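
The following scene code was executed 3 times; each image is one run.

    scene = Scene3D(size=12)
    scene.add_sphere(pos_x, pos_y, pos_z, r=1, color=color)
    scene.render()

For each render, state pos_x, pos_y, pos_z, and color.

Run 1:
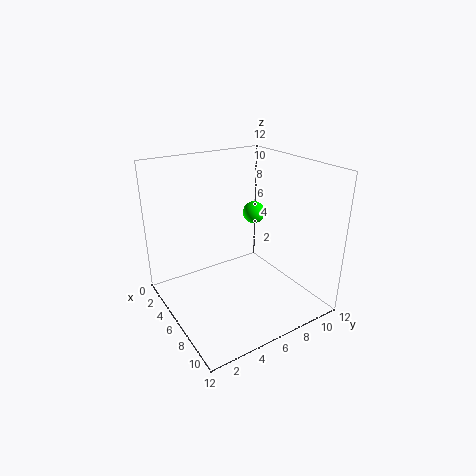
pos_x = 4
pos_y = 9
pos_z = 7
color = 'lime'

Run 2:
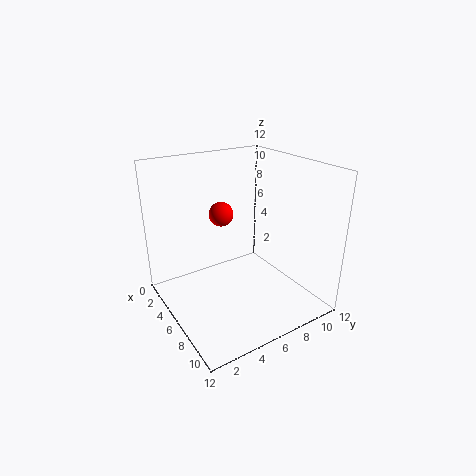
pos_x = 5
pos_y = 5
pos_z = 8
color = 'red'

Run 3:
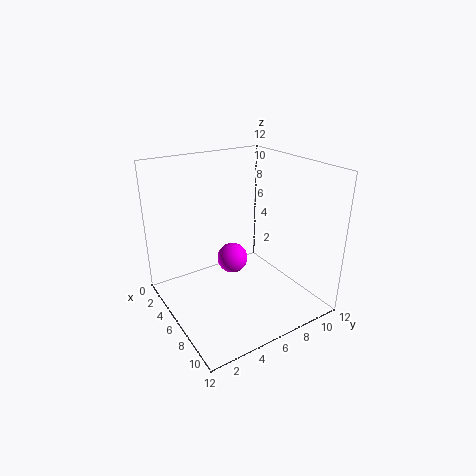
pos_x = 10
pos_y = 3
pos_z = 7
color = 'magenta'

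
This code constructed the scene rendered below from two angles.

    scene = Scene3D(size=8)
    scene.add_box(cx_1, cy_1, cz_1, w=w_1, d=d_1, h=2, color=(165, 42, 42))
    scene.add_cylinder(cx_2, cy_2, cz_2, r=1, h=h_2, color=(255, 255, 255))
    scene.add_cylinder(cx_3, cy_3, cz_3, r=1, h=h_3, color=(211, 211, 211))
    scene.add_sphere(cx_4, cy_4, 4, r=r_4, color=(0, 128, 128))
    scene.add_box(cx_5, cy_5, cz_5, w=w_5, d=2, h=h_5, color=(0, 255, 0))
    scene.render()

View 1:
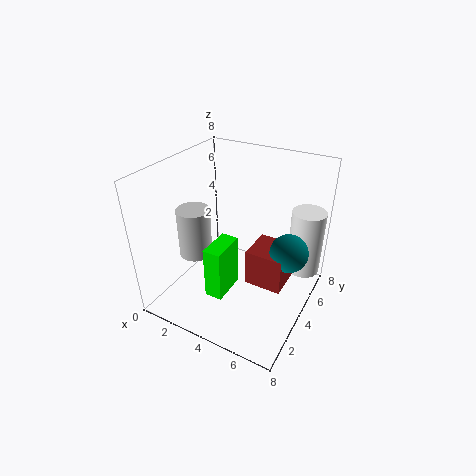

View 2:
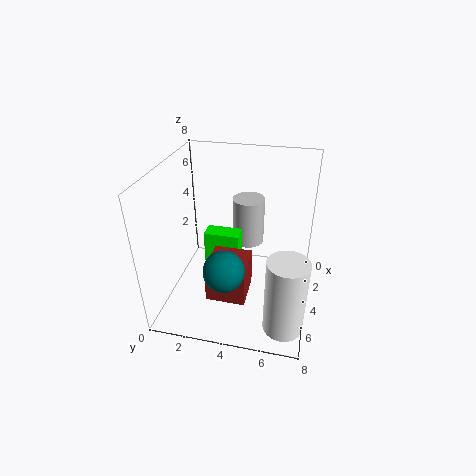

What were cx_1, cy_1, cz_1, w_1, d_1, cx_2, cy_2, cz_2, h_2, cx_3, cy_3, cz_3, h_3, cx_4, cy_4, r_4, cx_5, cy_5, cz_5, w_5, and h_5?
cx_1 = 5
cy_1 = 3
cz_1 = 2
w_1 = 2
d_1 = 2
cx_2 = 7
cy_2 = 7
cz_2 = 1
h_2 = 4
cx_3 = 1
cy_3 = 4
cz_3 = 2
h_3 = 3
cx_4 = 7
cy_4 = 4
r_4 = 1
cx_5 = 3
cy_5 = 2
cz_5 = 1
w_5 = 1
h_5 = 3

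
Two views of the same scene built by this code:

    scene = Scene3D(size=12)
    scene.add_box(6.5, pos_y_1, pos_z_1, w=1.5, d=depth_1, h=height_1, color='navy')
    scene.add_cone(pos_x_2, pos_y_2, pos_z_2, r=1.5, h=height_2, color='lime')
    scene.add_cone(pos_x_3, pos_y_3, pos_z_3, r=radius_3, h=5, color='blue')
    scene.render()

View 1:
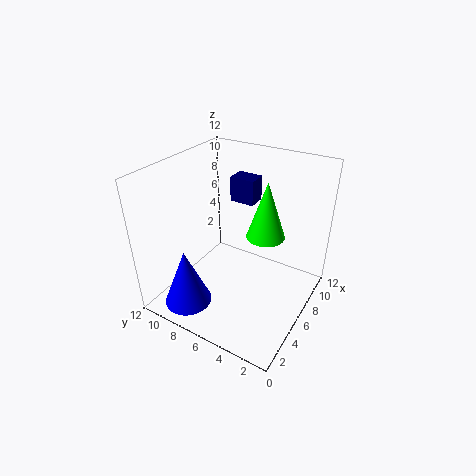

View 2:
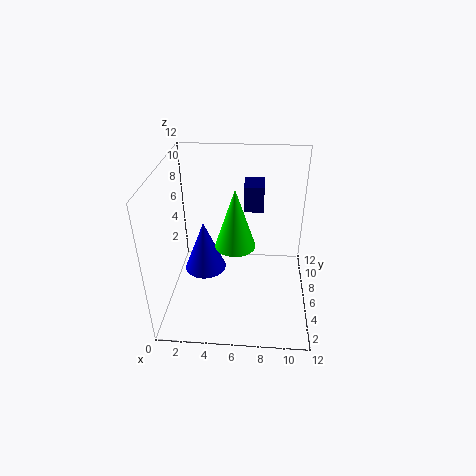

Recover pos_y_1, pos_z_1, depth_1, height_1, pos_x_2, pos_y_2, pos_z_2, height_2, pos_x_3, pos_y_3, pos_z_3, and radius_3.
pos_y_1 = 5, pos_z_1 = 9, depth_1 = 2, height_1 = 2, pos_x_2 = 6, pos_y_2 = 3.5, pos_z_2 = 7, height_2 = 4.5, pos_x_3 = 2.5, pos_y_3 = 9, pos_z_3 = 0.5, radius_3 = 2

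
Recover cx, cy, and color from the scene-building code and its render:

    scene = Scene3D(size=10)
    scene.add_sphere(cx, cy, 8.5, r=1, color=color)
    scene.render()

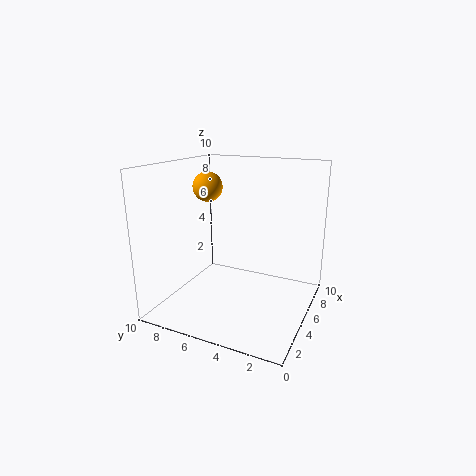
cx = 4.5
cy = 7
color = 'orange'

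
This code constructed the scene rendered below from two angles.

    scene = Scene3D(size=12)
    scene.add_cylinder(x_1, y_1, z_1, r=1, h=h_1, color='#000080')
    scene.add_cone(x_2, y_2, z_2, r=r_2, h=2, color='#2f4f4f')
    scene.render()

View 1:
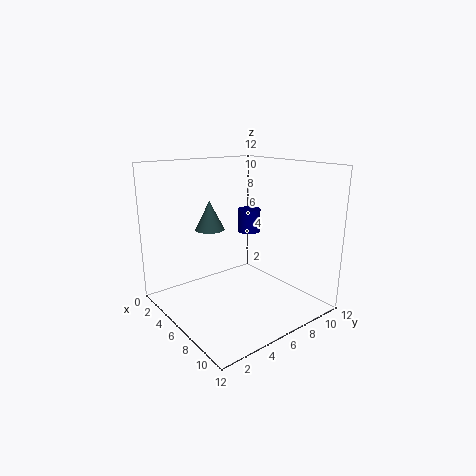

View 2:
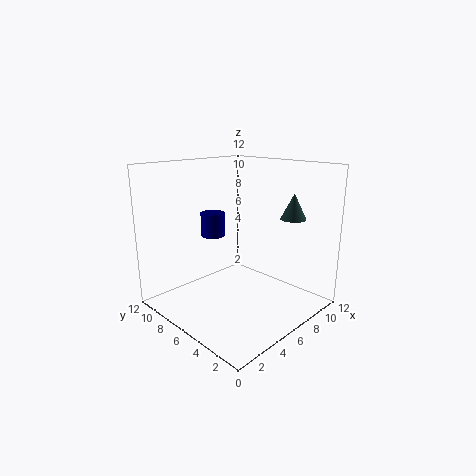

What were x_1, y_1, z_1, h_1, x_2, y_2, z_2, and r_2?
x_1 = 5, y_1 = 8, z_1 = 6, h_1 = 2, x_2 = 8, y_2 = 2, z_2 = 8, r_2 = 1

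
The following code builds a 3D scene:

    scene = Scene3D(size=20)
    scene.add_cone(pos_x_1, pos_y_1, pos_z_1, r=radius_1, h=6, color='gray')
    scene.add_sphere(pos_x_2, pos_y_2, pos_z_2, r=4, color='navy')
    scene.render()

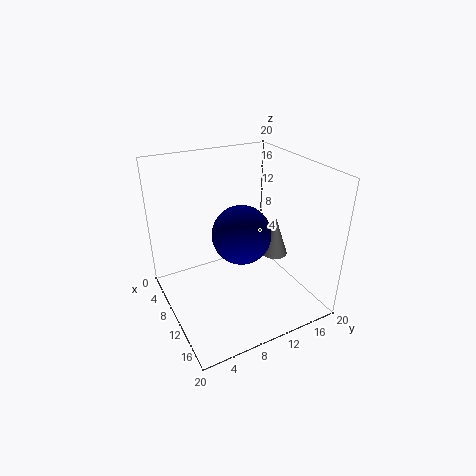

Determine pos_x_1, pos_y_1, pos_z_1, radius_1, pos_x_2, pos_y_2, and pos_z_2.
pos_x_1 = 9
pos_y_1 = 17
pos_z_1 = 5
radius_1 = 2
pos_x_2 = 11
pos_y_2 = 10
pos_z_2 = 11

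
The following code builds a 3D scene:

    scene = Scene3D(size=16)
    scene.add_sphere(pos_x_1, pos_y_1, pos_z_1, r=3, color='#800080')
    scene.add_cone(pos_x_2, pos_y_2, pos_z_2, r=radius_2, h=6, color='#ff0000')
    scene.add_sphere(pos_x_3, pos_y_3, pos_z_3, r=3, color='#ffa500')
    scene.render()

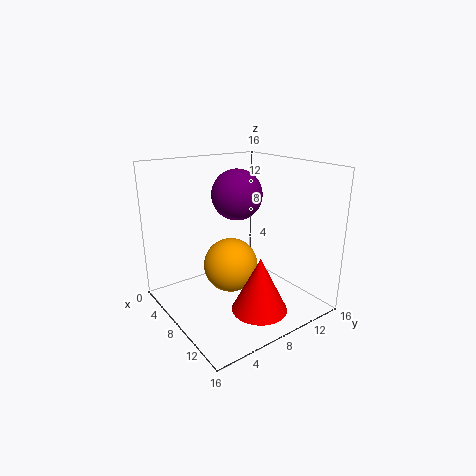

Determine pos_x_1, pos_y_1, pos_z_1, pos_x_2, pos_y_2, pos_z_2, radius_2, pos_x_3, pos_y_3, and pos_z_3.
pos_x_1 = 5; pos_y_1 = 10; pos_z_1 = 12; pos_x_2 = 12; pos_y_2 = 8; pos_z_2 = 1; radius_2 = 3; pos_x_3 = 8; pos_y_3 = 7; pos_z_3 = 5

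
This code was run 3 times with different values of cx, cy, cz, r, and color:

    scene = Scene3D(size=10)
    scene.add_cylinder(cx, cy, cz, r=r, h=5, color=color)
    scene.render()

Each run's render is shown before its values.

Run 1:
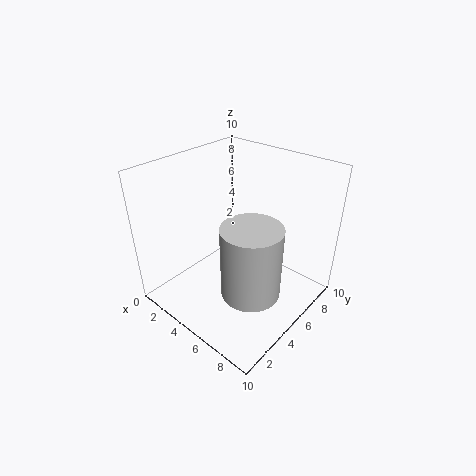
cx = 7; cy = 4; cz = 2; r = 2; color = 'lightgray'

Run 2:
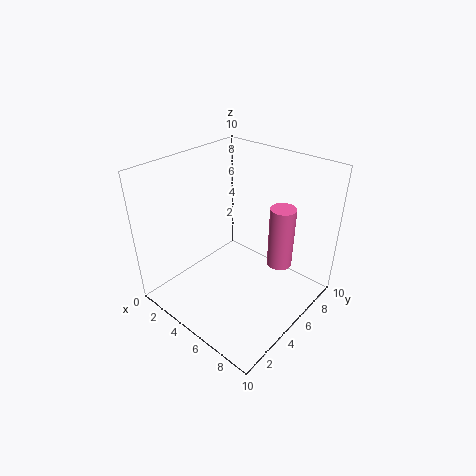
cx = 6; cy = 9; cz = 1; r = 1; color = 'hotpink'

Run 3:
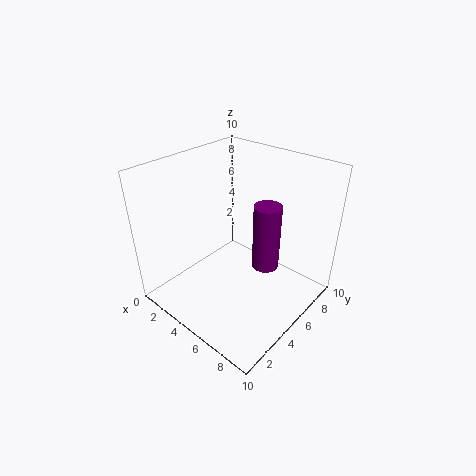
cx = 6; cy = 7; cz = 2; r = 1; color = 'purple'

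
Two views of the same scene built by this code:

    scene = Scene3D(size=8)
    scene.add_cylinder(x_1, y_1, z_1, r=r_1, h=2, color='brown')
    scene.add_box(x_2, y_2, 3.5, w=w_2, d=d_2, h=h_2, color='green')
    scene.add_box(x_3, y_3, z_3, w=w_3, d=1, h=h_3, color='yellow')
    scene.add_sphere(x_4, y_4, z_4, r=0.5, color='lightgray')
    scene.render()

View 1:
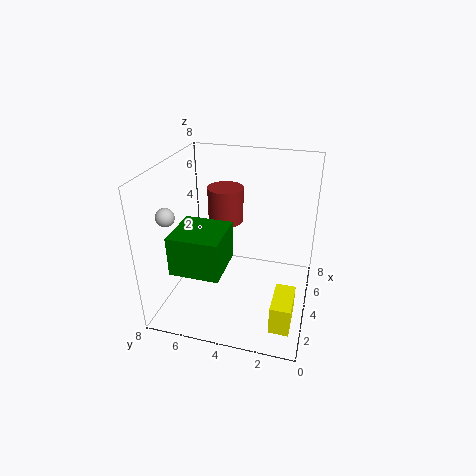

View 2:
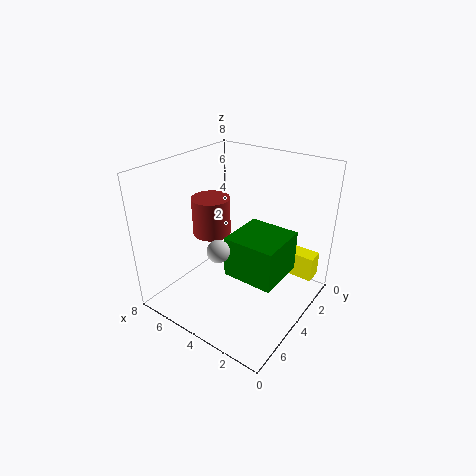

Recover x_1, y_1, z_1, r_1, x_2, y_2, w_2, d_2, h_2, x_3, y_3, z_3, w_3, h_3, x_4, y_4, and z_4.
x_1 = 5
y_1 = 5
z_1 = 4.5
r_1 = 1
x_2 = 0.5
y_2 = 4
w_2 = 2.5
d_2 = 2.5
h_2 = 2
x_3 = 0.5
y_3 = 0.5
z_3 = 1
w_3 = 2
h_3 = 1.5
x_4 = 2.5
y_4 = 7.5
z_4 = 5.5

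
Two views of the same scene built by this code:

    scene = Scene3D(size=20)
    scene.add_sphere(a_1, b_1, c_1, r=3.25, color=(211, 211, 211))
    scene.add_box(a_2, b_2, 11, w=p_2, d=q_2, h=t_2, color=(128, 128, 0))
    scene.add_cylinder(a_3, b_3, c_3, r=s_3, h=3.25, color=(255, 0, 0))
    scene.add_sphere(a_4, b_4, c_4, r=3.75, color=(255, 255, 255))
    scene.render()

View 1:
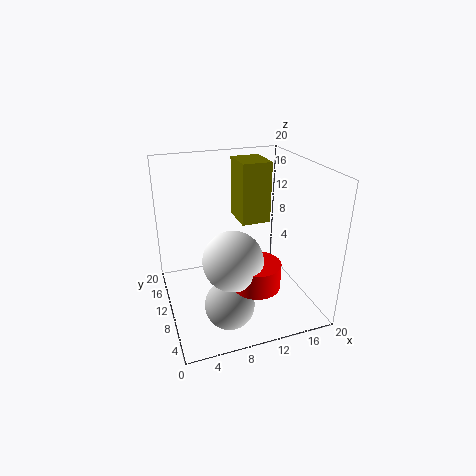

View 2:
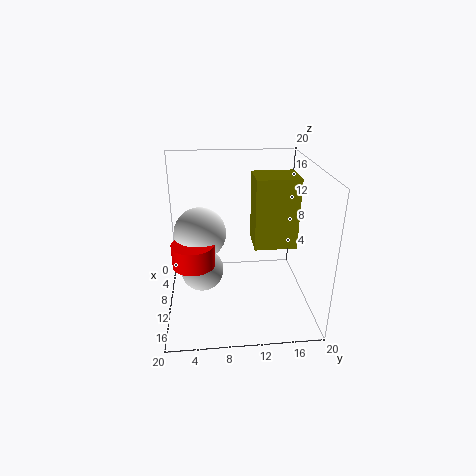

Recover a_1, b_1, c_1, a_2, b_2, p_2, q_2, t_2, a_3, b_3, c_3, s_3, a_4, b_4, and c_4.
a_1 = 7, b_1 = 4.75, c_1 = 3.25, a_2 = 11.25, b_2 = 11.5, p_2 = 4.25, q_2 = 5.25, t_2 = 8.75, a_3 = 10.25, b_3 = 3.75, c_3 = 6.25, s_3 = 3, a_4 = 7.5, b_4 = 4.75, c_4 = 9.75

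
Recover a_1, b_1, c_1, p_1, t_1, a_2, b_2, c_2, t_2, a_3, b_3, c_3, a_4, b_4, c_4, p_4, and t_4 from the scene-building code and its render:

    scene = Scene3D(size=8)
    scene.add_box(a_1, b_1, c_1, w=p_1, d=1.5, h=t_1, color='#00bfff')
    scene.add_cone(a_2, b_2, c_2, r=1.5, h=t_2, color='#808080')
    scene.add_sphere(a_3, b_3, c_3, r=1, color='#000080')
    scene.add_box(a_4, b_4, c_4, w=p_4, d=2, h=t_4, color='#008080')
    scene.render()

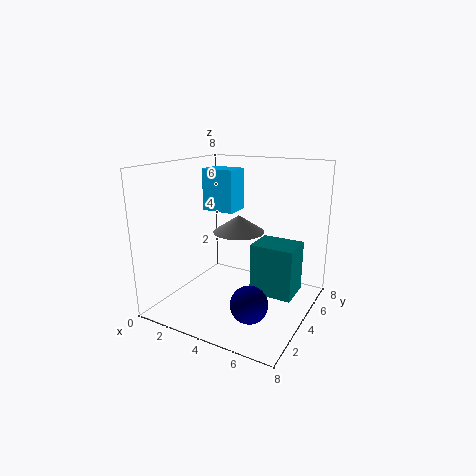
a_1 = 1; b_1 = 5; c_1 = 5; p_1 = 2; t_1 = 2.5; a_2 = 3.5; b_2 = 5; c_2 = 4; t_2 = 1; a_3 = 5.5; b_3 = 2.5; c_3 = 1; a_4 = 4.5; b_4 = 4.5; c_4 = 0.5; p_4 = 2.5; t_4 = 3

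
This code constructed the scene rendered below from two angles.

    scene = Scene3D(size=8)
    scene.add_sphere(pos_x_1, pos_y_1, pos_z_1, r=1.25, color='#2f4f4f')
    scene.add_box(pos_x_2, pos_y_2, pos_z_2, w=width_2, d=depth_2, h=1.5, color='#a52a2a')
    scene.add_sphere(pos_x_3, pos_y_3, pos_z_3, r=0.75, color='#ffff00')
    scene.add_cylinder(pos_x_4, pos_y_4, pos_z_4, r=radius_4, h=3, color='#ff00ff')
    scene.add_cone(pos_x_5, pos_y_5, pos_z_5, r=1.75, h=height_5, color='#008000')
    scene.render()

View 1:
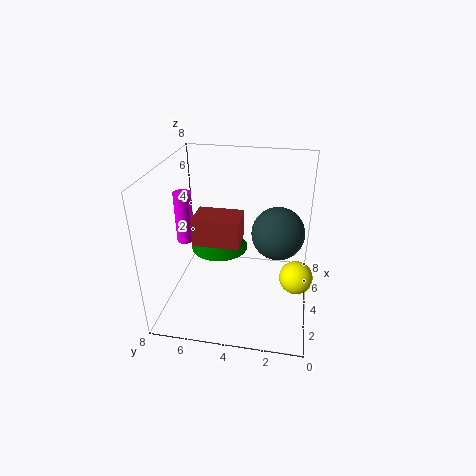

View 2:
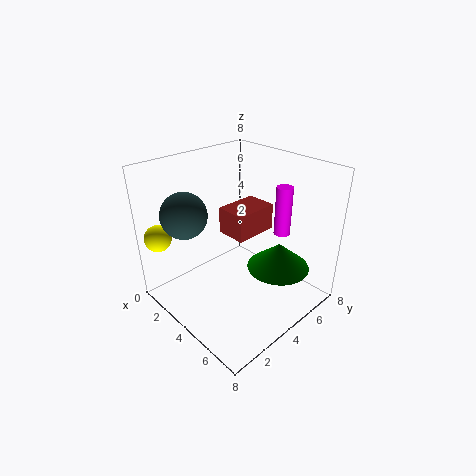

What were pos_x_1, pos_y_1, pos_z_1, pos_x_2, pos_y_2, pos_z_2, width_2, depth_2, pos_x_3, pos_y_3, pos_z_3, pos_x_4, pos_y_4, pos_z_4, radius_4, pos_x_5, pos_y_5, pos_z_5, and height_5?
pos_x_1 = 2.25
pos_y_1 = 1.75
pos_z_1 = 5.5
pos_x_2 = 2.75
pos_y_2 = 3.75
pos_z_2 = 4
width_2 = 1.75
depth_2 = 2.5
pos_x_3 = 1
pos_y_3 = 0.75
pos_z_3 = 4
pos_x_4 = 4.5
pos_y_4 = 7.25
pos_z_4 = 3.25
radius_4 = 0.5
pos_x_5 = 5.75
pos_y_5 = 5.5
pos_z_5 = 2.25
height_5 = 1.5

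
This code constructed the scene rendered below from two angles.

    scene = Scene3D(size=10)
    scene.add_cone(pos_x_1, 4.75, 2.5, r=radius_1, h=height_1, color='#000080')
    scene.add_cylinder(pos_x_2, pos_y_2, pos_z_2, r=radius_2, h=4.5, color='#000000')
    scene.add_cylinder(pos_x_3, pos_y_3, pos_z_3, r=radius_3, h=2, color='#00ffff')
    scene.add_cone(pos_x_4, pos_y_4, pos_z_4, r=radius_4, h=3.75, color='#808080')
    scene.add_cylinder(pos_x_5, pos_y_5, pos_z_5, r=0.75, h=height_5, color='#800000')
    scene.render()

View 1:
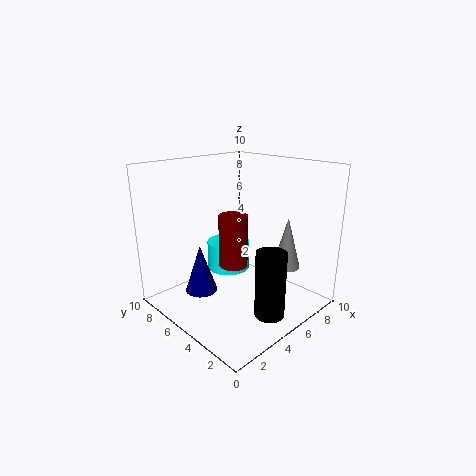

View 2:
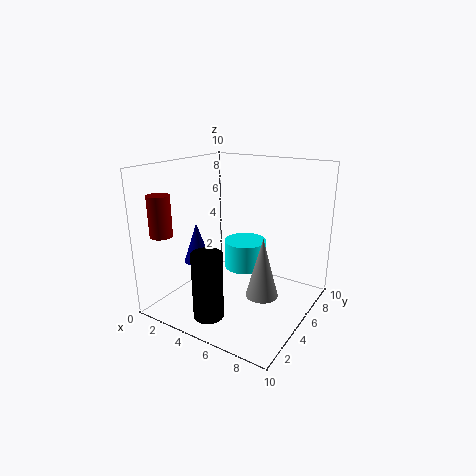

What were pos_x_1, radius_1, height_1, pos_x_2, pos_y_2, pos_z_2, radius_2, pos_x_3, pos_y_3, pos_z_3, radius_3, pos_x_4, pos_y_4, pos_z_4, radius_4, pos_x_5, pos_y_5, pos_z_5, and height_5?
pos_x_1 = 1.5; radius_1 = 1; height_1 = 3; pos_x_2 = 4.75; pos_y_2 = 1.75; pos_z_2 = 0.5; radius_2 = 1; pos_x_3 = 5; pos_y_3 = 6; pos_z_3 = 2.5; radius_3 = 1.5; pos_x_4 = 8; pos_y_4 = 3; pos_z_4 = 2.5; radius_4 = 1; pos_x_5 = 1.25; pos_y_5 = 1.5; pos_z_5 = 5.5; height_5 = 2.75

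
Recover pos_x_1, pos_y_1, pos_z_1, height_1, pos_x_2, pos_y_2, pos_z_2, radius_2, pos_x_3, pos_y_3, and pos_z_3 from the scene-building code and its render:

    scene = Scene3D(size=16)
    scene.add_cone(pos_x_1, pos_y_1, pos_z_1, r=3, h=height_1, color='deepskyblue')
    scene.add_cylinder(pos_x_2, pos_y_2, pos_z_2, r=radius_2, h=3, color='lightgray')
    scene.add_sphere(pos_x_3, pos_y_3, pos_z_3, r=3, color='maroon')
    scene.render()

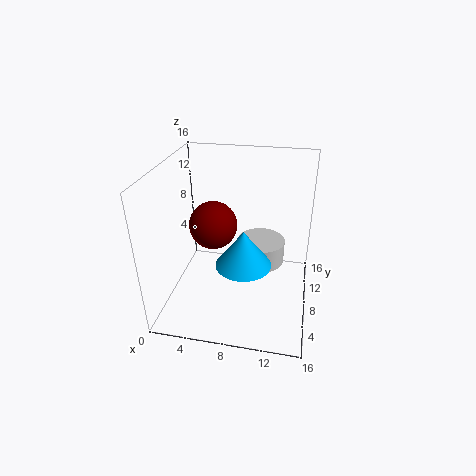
pos_x_1 = 9; pos_y_1 = 6; pos_z_1 = 6; height_1 = 4; pos_x_2 = 10; pos_y_2 = 13; pos_z_2 = 2; radius_2 = 3; pos_x_3 = 4; pos_y_3 = 12; pos_z_3 = 7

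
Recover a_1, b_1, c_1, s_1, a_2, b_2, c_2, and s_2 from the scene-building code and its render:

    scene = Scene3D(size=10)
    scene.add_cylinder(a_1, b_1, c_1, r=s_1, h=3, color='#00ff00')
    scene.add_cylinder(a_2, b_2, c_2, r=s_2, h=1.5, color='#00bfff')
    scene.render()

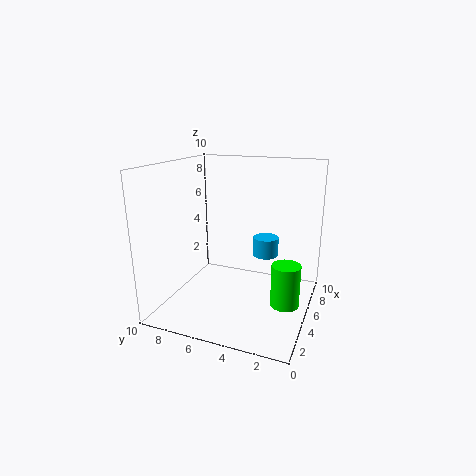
a_1 = 5; b_1 = 1.5; c_1 = 0.5; s_1 = 1; a_2 = 8.5; b_2 = 4; c_2 = 2.5; s_2 = 1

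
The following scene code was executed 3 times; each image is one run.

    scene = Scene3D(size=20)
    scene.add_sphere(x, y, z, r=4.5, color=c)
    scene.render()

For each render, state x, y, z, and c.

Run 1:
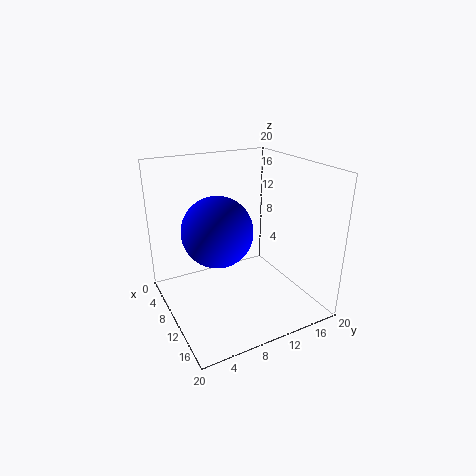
x = 12
y = 6
z = 12.5
c = 'blue'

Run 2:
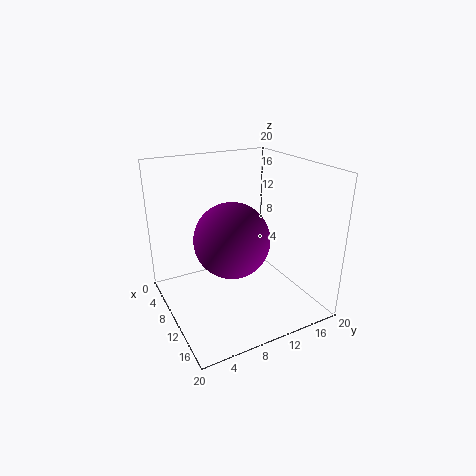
x = 15
y = 6.5
z = 12.5
c = 'purple'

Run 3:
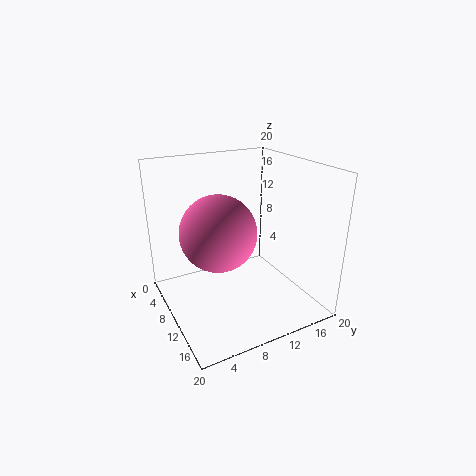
x = 14.5
y = 5
z = 13.5
c = 'hotpink'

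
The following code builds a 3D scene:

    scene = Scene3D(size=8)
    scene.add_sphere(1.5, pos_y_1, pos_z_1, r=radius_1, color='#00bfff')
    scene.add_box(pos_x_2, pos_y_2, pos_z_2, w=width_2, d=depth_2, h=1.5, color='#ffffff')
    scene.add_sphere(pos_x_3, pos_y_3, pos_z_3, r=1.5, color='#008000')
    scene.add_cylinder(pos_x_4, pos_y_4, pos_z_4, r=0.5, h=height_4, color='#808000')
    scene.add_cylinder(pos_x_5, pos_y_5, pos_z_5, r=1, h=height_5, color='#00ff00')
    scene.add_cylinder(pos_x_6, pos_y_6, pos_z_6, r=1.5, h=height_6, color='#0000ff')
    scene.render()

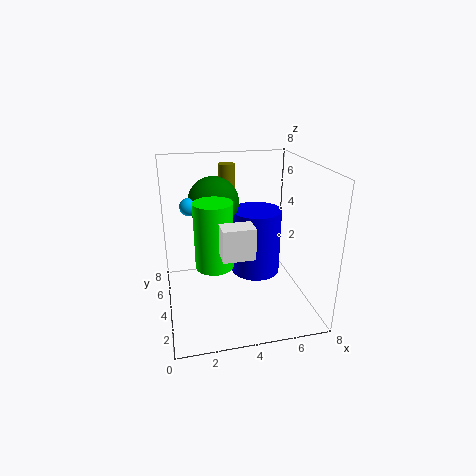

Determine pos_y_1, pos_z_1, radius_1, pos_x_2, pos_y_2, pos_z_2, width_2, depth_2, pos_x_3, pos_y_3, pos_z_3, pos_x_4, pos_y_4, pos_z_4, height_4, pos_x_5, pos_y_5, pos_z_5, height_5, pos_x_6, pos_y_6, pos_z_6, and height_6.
pos_y_1 = 5.5; pos_z_1 = 5.5; radius_1 = 0.5; pos_x_2 = 2.5; pos_y_2 = 0.5; pos_z_2 = 4.5; width_2 = 1.5; depth_2 = 1; pos_x_3 = 3; pos_y_3 = 6; pos_z_3 = 5.5; pos_x_4 = 4; pos_y_4 = 7; pos_z_4 = 6; height_4 = 1.5; pos_x_5 = 2.5; pos_y_5 = 3; pos_z_5 = 3; height_5 = 3.5; pos_x_6 = 5.5; pos_y_6 = 5.5; pos_z_6 = 1; height_6 = 4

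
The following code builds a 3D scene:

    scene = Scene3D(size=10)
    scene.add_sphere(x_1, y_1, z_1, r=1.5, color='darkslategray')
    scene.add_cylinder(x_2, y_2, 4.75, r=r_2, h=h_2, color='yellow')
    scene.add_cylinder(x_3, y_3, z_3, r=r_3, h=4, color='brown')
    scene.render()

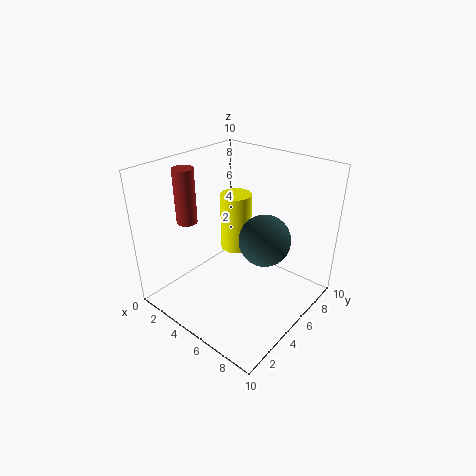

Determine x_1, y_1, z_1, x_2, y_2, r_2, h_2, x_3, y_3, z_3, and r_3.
x_1 = 8.25, y_1 = 3.5, z_1 = 6.75, x_2 = 5.25, y_2 = 4.5, r_2 = 1, h_2 = 3.75, x_3 = 1.25, y_3 = 3.75, z_3 = 5.5, r_3 = 0.75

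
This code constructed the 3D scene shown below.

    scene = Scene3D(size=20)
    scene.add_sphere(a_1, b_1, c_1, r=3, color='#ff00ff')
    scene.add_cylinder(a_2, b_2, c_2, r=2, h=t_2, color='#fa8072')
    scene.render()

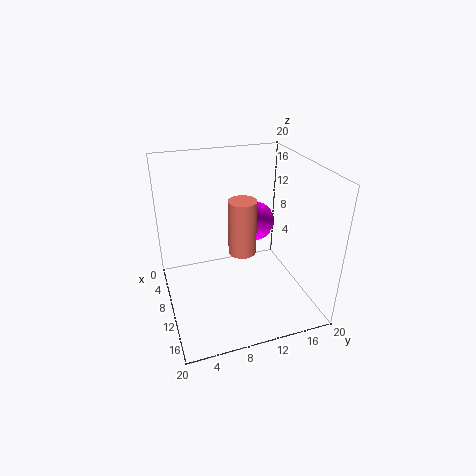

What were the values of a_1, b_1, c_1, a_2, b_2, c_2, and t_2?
a_1 = 5; b_1 = 14.5; c_1 = 9.5; a_2 = 9; b_2 = 11; c_2 = 7; t_2 = 8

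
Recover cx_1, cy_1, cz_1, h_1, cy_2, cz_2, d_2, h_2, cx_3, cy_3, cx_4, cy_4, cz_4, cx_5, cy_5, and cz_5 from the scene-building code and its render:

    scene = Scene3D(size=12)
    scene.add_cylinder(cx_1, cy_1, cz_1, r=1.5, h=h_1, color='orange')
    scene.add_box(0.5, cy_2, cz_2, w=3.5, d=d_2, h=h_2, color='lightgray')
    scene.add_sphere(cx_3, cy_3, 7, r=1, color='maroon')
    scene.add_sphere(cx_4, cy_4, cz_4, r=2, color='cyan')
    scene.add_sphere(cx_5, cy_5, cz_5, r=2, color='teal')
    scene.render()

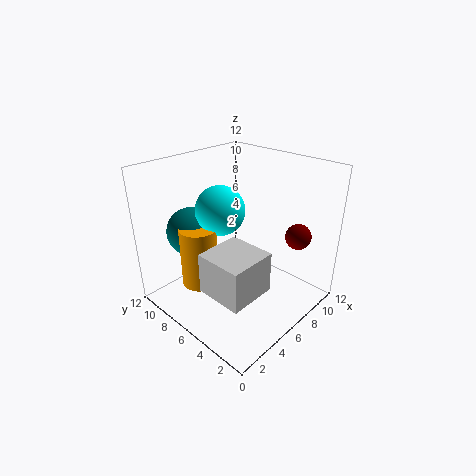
cx_1 = 3, cy_1 = 7.5, cz_1 = 2.5, h_1 = 5, cy_2 = 1, cz_2 = 4.5, d_2 = 3.5, h_2 = 3, cx_3 = 8, cy_3 = 1.5, cx_4 = 5, cy_4 = 7, cz_4 = 8.5, cx_5 = 3.5, cy_5 = 9, cz_5 = 6.5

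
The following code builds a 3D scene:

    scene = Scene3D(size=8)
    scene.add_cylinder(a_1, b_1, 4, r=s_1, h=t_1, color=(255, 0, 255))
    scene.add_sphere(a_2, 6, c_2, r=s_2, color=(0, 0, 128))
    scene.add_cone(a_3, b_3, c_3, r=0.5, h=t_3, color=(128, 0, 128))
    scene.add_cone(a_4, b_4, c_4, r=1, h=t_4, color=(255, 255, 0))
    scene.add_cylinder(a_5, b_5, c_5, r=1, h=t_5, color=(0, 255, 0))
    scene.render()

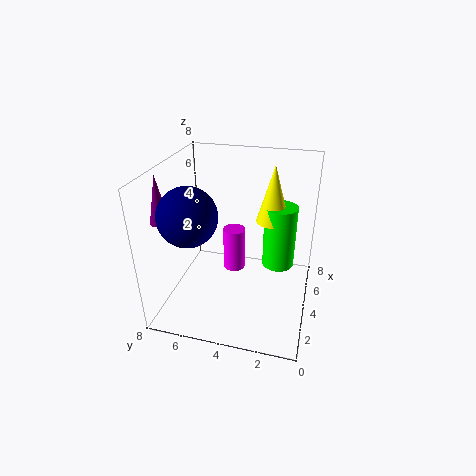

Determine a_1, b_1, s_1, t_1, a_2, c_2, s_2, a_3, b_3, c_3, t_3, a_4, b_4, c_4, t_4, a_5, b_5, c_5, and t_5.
a_1 = 1.5, b_1 = 3.5, s_1 = 0.5, t_1 = 2, a_2 = 2, c_2 = 6, s_2 = 1.5, a_3 = 2, b_3 = 7.5, c_3 = 5.5, t_3 = 2.5, a_4 = 6.5, b_4 = 2.5, c_4 = 4, t_4 = 3.5, a_5 = 6.5, b_5 = 2, c_5 = 1, t_5 = 4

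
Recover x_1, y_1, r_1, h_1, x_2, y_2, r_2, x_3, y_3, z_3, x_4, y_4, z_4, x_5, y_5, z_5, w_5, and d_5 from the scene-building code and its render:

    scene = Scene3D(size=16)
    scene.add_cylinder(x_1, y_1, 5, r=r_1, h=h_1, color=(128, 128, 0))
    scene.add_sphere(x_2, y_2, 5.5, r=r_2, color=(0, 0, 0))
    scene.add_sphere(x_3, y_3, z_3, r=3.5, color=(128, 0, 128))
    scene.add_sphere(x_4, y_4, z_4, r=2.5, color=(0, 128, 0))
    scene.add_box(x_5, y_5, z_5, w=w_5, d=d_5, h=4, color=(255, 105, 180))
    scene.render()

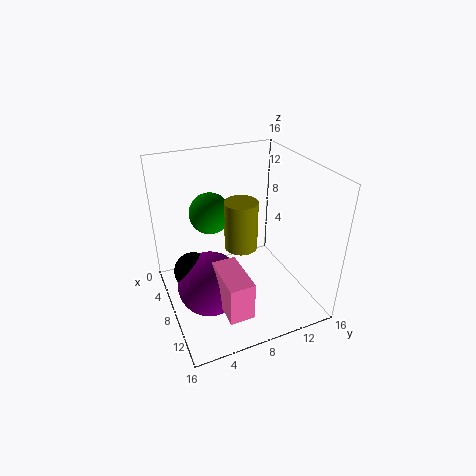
x_1 = 5.5, y_1 = 9.5, r_1 = 2, h_1 = 6, x_2 = 8.5, y_2 = 2.5, r_2 = 2, x_3 = 9.5, y_3 = 4, z_3 = 4, x_4 = 3, y_4 = 6.5, z_4 = 9, x_5 = 10.5, y_5 = 4, z_5 = 3.5, w_5 = 5, d_5 = 2.5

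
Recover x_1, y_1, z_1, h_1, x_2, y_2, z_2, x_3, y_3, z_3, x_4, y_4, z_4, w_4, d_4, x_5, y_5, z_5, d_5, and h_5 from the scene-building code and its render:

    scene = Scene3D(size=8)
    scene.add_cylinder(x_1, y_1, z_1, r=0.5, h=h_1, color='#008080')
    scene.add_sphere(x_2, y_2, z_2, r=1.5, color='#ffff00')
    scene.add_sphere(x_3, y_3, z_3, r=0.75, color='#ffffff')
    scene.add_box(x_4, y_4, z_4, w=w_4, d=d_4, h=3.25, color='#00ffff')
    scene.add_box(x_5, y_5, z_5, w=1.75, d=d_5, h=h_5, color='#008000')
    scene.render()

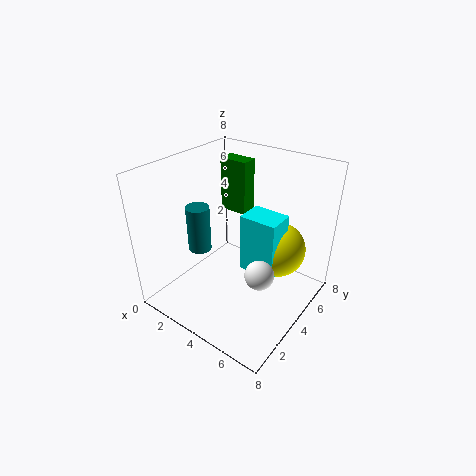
x_1 = 4.5
y_1 = 0.5
z_1 = 5.5
h_1 = 2
x_2 = 6
y_2 = 5
z_2 = 3.5
x_3 = 6.25
y_3 = 2.75
z_3 = 3.25
x_4 = 4.5
y_4 = 3.5
z_4 = 2.5
w_4 = 2
d_4 = 1.5
x_5 = 1.25
y_5 = 6
z_5 = 4.25
d_5 = 1
h_5 = 3.25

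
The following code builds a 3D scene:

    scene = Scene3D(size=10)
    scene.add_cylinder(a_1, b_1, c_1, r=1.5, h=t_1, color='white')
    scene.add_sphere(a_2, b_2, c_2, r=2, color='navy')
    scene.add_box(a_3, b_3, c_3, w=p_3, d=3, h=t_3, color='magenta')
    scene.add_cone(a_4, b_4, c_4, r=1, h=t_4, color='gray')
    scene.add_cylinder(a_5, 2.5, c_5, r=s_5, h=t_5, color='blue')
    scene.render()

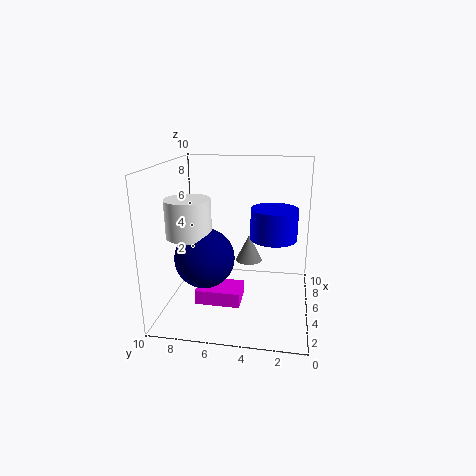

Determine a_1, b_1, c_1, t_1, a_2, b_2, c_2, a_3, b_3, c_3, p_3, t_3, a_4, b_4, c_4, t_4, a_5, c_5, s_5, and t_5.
a_1 = 3.5, b_1 = 8, c_1 = 5.5, t_1 = 2.5, a_2 = 3.5, b_2 = 7, c_2 = 4, a_3 = 2.5, b_3 = 4.5, c_3 = 1, p_3 = 2, t_3 = 1, a_4 = 7, b_4 = 4.5, c_4 = 2.5, t_4 = 2, a_5 = 4, c_5 = 5.5, s_5 = 1.5, t_5 = 2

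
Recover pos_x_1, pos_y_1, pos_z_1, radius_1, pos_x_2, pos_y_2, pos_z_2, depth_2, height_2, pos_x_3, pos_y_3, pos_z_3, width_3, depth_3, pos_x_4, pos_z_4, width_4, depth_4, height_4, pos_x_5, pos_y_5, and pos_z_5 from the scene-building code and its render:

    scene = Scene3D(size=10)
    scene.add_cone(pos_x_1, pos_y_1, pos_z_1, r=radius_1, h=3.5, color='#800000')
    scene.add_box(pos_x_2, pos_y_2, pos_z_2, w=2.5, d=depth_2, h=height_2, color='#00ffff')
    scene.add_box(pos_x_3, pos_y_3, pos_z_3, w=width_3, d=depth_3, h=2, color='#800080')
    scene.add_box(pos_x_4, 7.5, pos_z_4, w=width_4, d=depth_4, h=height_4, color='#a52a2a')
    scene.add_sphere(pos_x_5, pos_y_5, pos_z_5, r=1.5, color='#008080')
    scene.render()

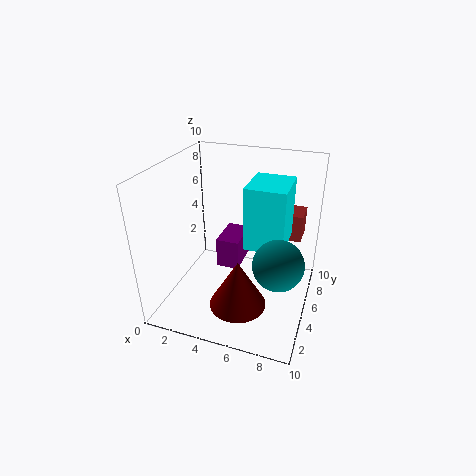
pos_x_1 = 5.5, pos_y_1 = 3.5, pos_z_1 = 0.5, radius_1 = 2, pos_x_2 = 6, pos_y_2 = 3, pos_z_2 = 5.5, depth_2 = 3, height_2 = 4, pos_x_3 = 4, pos_y_3 = 3.5, pos_z_3 = 3.5, width_3 = 1.5, depth_3 = 2.5, pos_x_4 = 8, pos_z_4 = 4, width_4 = 1, depth_4 = 2, height_4 = 2, pos_x_5 = 8.5, pos_y_5 = 2, pos_z_5 = 5.5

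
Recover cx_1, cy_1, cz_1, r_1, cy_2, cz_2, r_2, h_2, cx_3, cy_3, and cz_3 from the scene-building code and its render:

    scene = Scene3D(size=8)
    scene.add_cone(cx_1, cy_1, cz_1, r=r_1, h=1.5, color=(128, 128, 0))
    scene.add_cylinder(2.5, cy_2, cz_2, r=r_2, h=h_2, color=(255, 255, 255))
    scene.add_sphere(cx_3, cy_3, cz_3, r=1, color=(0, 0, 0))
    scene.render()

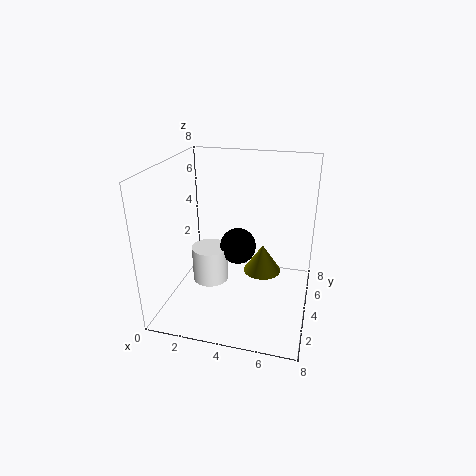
cx_1 = 5.5
cy_1 = 3.5
cz_1 = 2.5
r_1 = 1
cy_2 = 3.5
cz_2 = 1.5
r_2 = 1
h_2 = 2
cx_3 = 4
cy_3 = 4
cz_3 = 3.5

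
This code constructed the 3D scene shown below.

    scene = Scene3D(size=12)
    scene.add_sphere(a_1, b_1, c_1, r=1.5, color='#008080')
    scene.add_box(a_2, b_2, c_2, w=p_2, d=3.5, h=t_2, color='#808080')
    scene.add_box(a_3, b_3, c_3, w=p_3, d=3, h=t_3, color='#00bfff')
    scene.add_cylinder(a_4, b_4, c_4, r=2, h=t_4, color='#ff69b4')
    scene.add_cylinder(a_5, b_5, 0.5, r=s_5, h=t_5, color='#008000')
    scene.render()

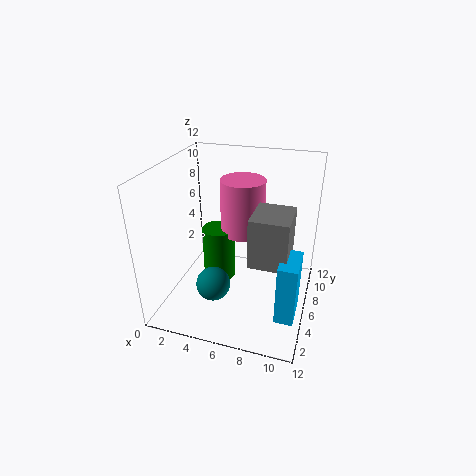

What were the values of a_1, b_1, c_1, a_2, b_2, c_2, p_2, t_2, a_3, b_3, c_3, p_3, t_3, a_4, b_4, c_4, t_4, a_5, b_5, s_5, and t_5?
a_1 = 4, b_1 = 5, c_1 = 1.5, a_2 = 7.5, b_2 = 3.5, c_2 = 5, p_2 = 3, t_2 = 4, a_3 = 10, b_3 = 2.5, c_3 = 1, p_3 = 1.5, t_3 = 5, a_4 = 5.5, b_4 = 9, c_4 = 5, t_4 = 5, a_5 = 3.5, b_5 = 8, s_5 = 1.5, t_5 = 5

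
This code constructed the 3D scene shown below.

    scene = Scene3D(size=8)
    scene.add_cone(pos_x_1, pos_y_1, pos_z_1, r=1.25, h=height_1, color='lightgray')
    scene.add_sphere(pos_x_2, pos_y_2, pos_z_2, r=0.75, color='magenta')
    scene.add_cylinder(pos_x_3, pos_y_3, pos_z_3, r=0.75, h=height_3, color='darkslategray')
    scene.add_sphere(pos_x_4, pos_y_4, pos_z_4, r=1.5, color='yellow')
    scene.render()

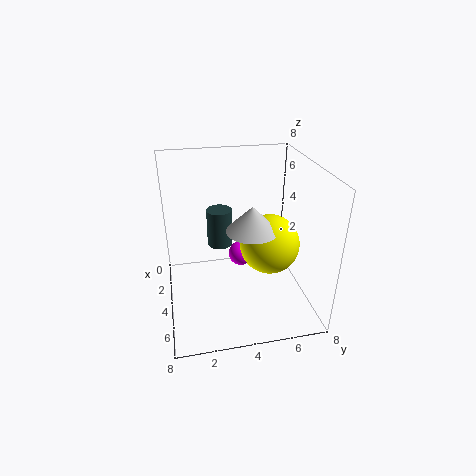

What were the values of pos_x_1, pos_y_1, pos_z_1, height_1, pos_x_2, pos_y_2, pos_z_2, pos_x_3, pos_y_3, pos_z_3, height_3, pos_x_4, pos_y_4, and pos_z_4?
pos_x_1 = 6, pos_y_1 = 4.25, pos_z_1 = 5.5, height_1 = 1.25, pos_x_2 = 2.5, pos_y_2 = 4.5, pos_z_2 = 2, pos_x_3 = 2.25, pos_y_3 = 3.25, pos_z_3 = 2.75, height_3 = 2.25, pos_x_4 = 5.75, pos_y_4 = 5.25, pos_z_4 = 4.5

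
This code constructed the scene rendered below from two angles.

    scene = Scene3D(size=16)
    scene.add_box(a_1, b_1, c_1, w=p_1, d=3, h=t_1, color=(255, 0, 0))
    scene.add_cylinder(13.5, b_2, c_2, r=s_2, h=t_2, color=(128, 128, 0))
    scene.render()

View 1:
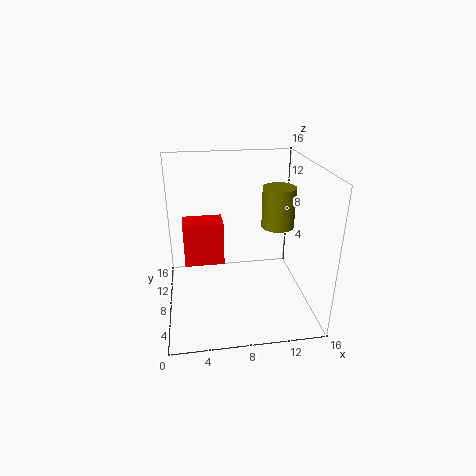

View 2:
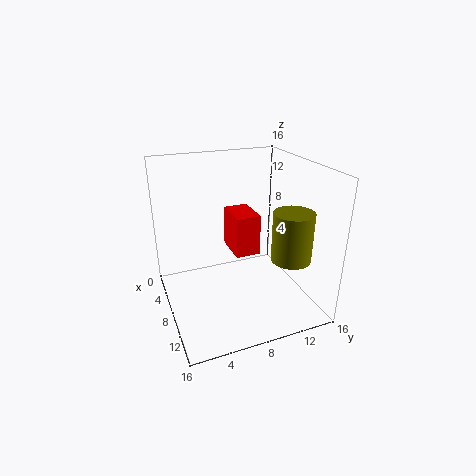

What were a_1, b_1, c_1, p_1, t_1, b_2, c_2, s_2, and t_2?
a_1 = 2
b_1 = 8.5
c_1 = 4.5
p_1 = 4.5
t_1 = 5
b_2 = 11.5
c_2 = 7.5
s_2 = 2
t_2 = 5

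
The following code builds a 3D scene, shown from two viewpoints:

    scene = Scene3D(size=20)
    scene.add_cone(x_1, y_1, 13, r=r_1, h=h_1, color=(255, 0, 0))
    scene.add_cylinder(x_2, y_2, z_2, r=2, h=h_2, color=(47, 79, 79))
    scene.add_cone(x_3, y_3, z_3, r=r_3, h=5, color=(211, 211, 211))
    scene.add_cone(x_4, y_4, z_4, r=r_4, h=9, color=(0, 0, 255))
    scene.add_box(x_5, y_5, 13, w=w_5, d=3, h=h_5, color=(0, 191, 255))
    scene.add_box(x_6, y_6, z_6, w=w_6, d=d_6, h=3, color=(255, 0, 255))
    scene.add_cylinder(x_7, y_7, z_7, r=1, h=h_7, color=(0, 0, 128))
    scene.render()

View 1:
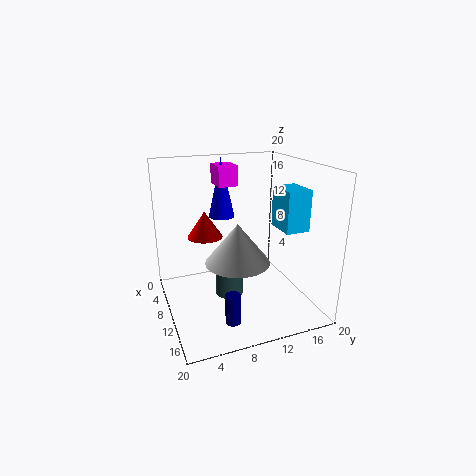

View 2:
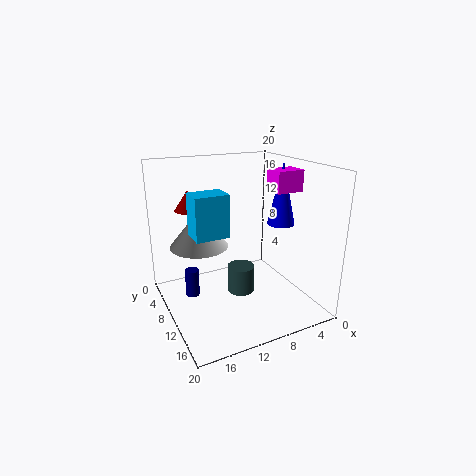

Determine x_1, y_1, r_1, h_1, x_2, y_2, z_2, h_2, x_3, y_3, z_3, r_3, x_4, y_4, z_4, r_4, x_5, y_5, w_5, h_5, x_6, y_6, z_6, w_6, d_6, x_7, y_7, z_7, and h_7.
x_1 = 15, y_1 = 4, r_1 = 2, h_1 = 3, x_2 = 9, y_2 = 9, z_2 = 1, h_2 = 4, x_3 = 15, y_3 = 8, z_3 = 9, r_3 = 4, x_4 = 3, y_4 = 10, z_4 = 11, r_4 = 2, x_5 = 14, y_5 = 13, w_5 = 4, h_5 = 5, x_6 = 1, y_6 = 9, z_6 = 16, w_6 = 4, d_6 = 3, x_7 = 16, y_7 = 7, z_7 = 1, h_7 = 4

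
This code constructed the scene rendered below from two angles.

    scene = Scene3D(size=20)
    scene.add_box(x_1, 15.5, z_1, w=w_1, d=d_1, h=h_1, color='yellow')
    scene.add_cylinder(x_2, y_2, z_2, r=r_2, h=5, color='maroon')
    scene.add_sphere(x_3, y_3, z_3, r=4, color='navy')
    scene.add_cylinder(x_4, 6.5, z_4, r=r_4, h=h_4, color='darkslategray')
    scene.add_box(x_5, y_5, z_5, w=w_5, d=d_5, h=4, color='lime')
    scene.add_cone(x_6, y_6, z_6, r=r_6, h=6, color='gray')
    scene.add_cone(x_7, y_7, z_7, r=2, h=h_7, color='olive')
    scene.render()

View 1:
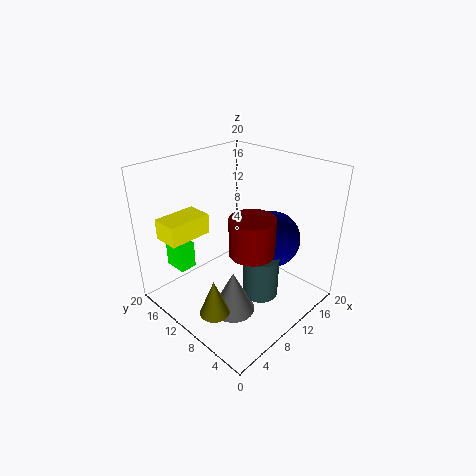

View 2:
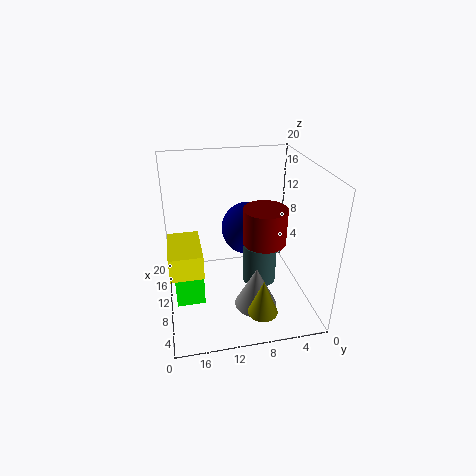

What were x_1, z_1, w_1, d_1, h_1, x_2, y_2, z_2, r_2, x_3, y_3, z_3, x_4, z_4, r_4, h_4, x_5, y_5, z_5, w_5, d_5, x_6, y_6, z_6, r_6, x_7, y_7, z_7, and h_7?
x_1 = 3
z_1 = 9
w_1 = 6.5
d_1 = 4
h_1 = 3
x_2 = 9
y_2 = 6.5
z_2 = 9.5
r_2 = 3
x_3 = 14.5
y_3 = 7.5
z_3 = 9
x_4 = 11
z_4 = 2
r_4 = 2.5
h_4 = 6
x_5 = 4
y_5 = 15.5
z_5 = 4.5
w_5 = 2.5
d_5 = 3.5
x_6 = 7
y_6 = 8
z_6 = 0.5
r_6 = 3
x_7 = 3.5
y_7 = 8
z_7 = 2
h_7 = 5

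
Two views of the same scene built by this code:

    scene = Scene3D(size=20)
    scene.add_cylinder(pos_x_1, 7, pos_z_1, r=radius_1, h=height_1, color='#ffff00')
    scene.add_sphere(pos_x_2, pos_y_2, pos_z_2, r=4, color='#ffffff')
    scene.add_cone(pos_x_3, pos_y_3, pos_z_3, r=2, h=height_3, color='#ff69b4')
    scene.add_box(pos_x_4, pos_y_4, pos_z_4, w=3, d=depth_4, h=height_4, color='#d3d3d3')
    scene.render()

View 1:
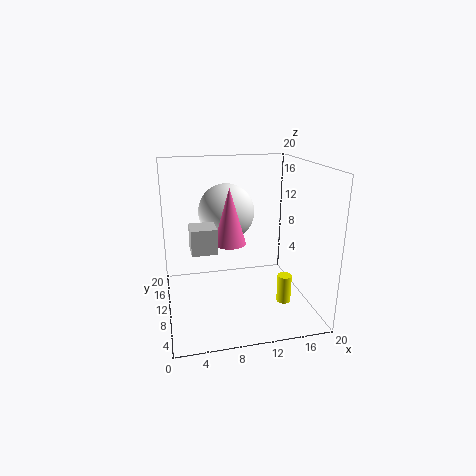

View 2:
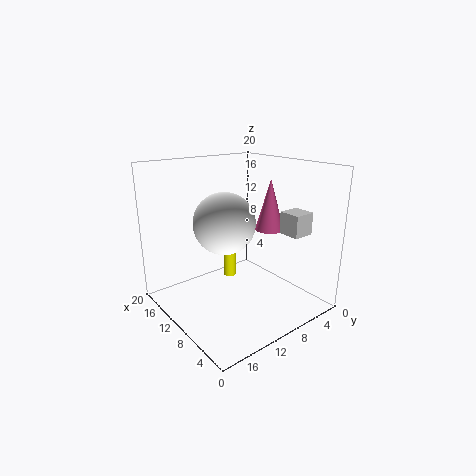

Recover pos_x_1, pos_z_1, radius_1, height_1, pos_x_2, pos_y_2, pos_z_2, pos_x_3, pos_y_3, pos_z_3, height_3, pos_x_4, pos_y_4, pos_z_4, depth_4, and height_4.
pos_x_1 = 16
pos_z_1 = 1
radius_1 = 1
height_1 = 4
pos_x_2 = 9
pos_y_2 = 13
pos_z_2 = 13
pos_x_3 = 8
pos_y_3 = 6
pos_z_3 = 11
height_3 = 7
pos_x_4 = 3
pos_y_4 = 3
pos_z_4 = 11
depth_4 = 3
height_4 = 3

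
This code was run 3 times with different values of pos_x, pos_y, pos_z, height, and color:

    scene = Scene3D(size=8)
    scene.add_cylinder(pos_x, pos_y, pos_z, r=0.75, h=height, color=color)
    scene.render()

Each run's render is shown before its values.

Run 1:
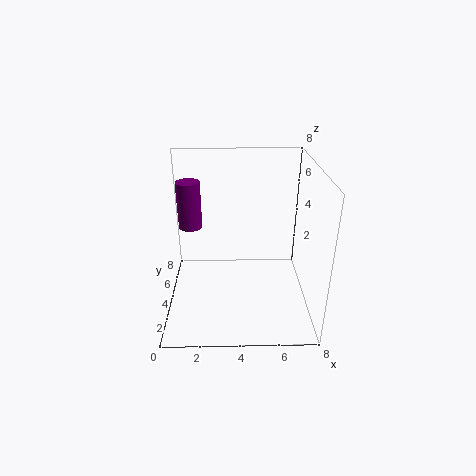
pos_x = 1, pos_y = 7, pos_z = 3.25, height = 3, color = 'purple'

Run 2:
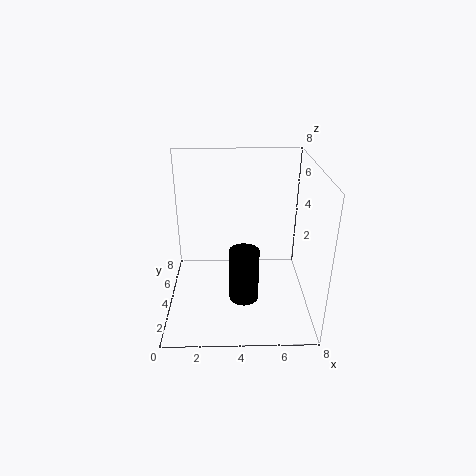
pos_x = 4.25, pos_y = 1.75, pos_z = 1.75, height = 2.75, color = 'black'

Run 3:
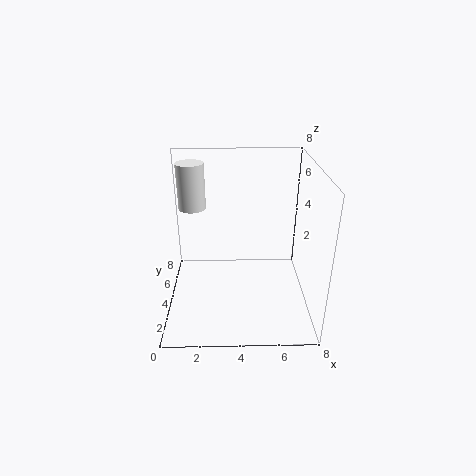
pos_x = 1.5, pos_y = 4.75, pos_z = 5.5, height = 2.5, color = 'white'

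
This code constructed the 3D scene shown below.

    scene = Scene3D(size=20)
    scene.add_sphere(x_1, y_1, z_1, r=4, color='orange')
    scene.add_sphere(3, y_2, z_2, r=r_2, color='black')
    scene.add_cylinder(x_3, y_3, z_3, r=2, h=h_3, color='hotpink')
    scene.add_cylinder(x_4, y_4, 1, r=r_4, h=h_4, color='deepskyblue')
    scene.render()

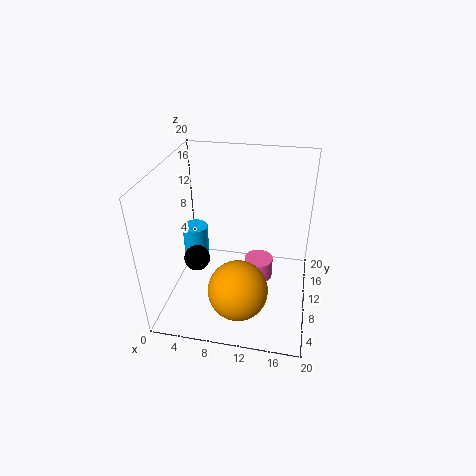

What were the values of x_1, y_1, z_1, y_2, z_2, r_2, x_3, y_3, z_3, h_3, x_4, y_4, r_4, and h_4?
x_1 = 11; y_1 = 5; z_1 = 5; y_2 = 12; z_2 = 4; r_2 = 2; x_3 = 13; y_3 = 10; z_3 = 4; h_3 = 3; x_4 = 2; y_4 = 15; r_4 = 2; h_4 = 7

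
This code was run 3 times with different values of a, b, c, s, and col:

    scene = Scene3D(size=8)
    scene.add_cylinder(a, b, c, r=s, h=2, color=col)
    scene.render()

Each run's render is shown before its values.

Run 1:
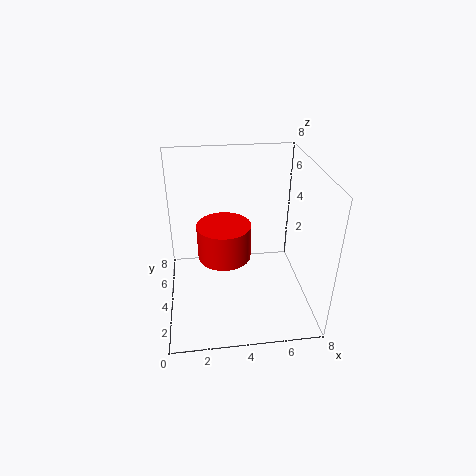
a = 3.25
b = 4.25
c = 2.75
s = 1.5
col = 'red'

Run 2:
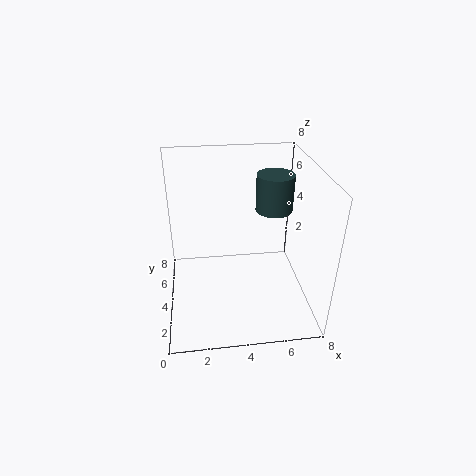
a = 6
b = 4.25
c = 5.5
s = 1
col = 'darkslategray'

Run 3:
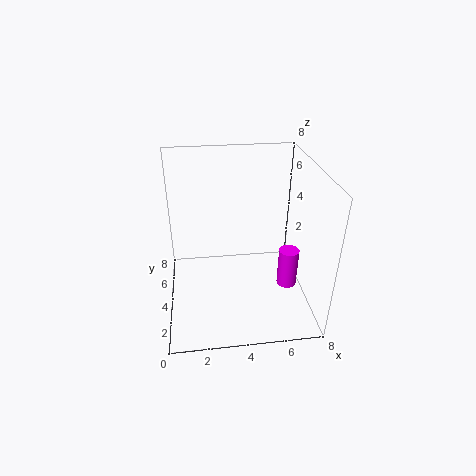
a = 6.25
b = 1.75
c = 2.5
s = 0.5
col = 'magenta'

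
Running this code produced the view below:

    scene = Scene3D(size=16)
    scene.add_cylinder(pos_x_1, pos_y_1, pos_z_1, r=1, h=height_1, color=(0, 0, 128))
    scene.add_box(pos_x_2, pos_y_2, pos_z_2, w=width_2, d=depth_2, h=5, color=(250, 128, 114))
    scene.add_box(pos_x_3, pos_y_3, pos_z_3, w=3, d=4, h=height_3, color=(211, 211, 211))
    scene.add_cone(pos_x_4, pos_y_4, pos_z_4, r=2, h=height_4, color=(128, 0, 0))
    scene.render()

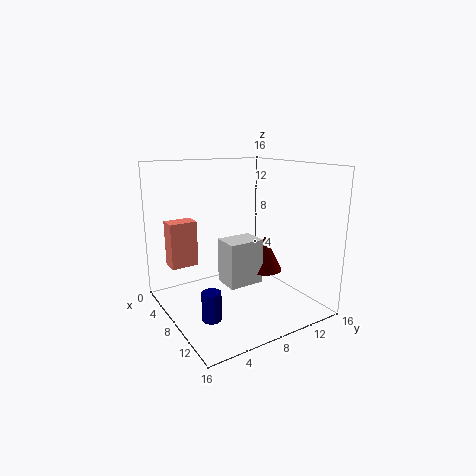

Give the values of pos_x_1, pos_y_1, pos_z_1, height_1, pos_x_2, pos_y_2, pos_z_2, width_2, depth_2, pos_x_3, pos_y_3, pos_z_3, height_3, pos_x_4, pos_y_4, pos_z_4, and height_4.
pos_x_1 = 11; pos_y_1 = 3; pos_z_1 = 1; height_1 = 3; pos_x_2 = 4; pos_y_2 = 1; pos_z_2 = 5; width_2 = 2; depth_2 = 3; pos_x_3 = 7; pos_y_3 = 6; pos_z_3 = 3; height_3 = 5; pos_x_4 = 9; pos_y_4 = 11; pos_z_4 = 4; height_4 = 4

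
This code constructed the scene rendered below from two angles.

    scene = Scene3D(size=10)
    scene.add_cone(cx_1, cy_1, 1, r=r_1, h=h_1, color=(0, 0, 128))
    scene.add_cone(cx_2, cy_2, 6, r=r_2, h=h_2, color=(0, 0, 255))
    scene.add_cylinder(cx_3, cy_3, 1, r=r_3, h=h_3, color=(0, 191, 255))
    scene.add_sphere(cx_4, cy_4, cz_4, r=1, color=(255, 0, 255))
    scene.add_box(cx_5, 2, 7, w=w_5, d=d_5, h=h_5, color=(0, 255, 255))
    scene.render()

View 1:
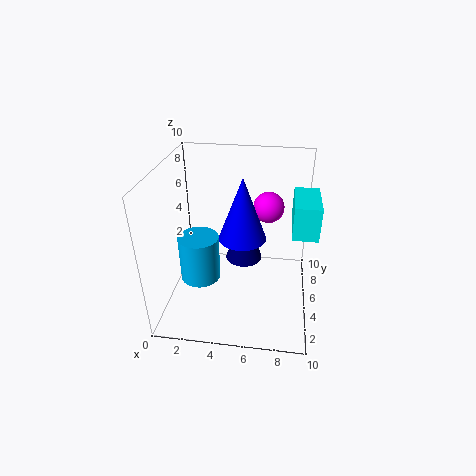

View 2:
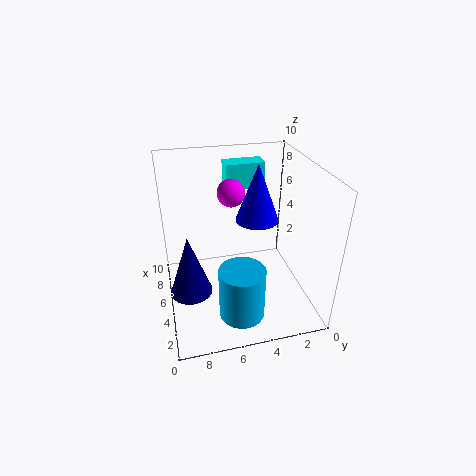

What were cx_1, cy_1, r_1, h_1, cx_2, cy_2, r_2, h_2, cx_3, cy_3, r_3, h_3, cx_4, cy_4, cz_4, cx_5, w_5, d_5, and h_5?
cx_1 = 5; cy_1 = 8.5; r_1 = 1.5; h_1 = 4.5; cx_2 = 5.5; cy_2 = 3.5; r_2 = 1.5; h_2 = 4; cx_3 = 2; cy_3 = 5.5; r_3 = 1.5; h_3 = 3.5; cx_4 = 7; cy_4 = 5; cz_4 = 7.5; cx_5 = 8.5; w_5 = 1.5; d_5 = 3; h_5 = 2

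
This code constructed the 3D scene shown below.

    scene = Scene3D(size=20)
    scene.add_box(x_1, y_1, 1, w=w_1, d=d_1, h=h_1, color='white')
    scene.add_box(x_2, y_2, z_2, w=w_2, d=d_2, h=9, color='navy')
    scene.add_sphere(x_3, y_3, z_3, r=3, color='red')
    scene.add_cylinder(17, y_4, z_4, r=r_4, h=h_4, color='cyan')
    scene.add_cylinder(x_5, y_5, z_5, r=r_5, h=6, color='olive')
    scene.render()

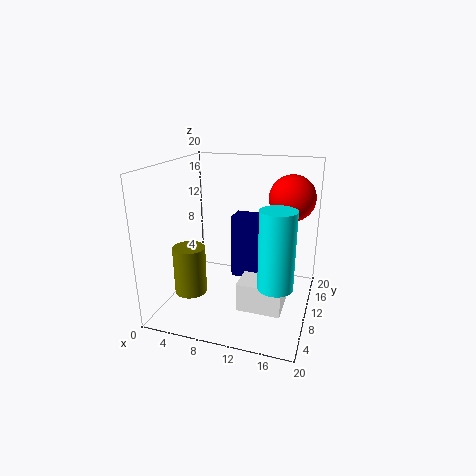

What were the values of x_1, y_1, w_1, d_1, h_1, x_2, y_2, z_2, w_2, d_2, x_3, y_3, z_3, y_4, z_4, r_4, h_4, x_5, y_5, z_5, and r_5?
x_1 = 11
y_1 = 6
w_1 = 6
d_1 = 7
h_1 = 4
x_2 = 9
y_2 = 10
z_2 = 4
w_2 = 4
d_2 = 3
x_3 = 17
y_3 = 11
z_3 = 16
y_4 = 2
z_4 = 8
r_4 = 2
h_4 = 9
x_5 = 6
y_5 = 3
z_5 = 5
r_5 = 2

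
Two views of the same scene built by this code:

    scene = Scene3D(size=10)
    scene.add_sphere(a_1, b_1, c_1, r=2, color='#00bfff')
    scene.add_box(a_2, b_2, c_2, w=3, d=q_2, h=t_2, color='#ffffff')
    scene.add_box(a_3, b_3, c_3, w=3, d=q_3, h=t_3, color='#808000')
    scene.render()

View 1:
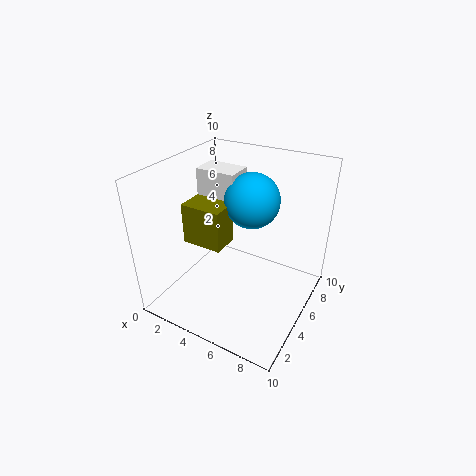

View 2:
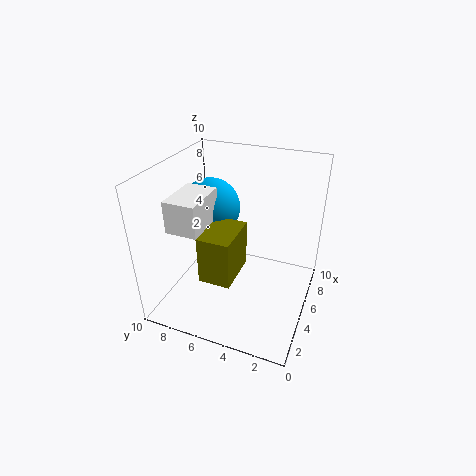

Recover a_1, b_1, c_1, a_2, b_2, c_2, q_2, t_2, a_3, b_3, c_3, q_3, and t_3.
a_1 = 5
b_1 = 7
c_1 = 7
a_2 = 1
b_2 = 6
c_2 = 7
q_2 = 2
t_2 = 2
a_3 = 1
b_3 = 4
c_3 = 4
q_3 = 2
t_3 = 3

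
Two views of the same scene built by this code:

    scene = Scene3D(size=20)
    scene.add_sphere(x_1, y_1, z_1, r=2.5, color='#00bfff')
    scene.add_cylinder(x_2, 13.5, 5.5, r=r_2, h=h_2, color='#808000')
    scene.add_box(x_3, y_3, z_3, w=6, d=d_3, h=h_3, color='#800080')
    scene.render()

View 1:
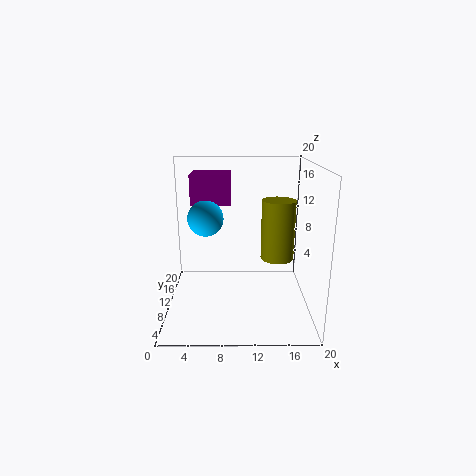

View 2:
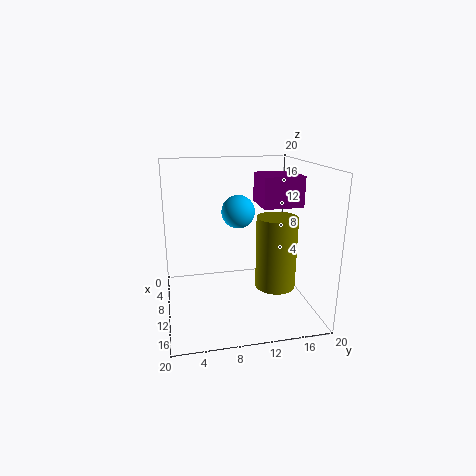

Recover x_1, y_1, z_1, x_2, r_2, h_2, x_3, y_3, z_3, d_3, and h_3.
x_1 = 5.5; y_1 = 11; z_1 = 12.5; x_2 = 16; r_2 = 2.5; h_2 = 9; x_3 = 3; y_3 = 14; z_3 = 13.5; d_3 = 6; h_3 = 4.5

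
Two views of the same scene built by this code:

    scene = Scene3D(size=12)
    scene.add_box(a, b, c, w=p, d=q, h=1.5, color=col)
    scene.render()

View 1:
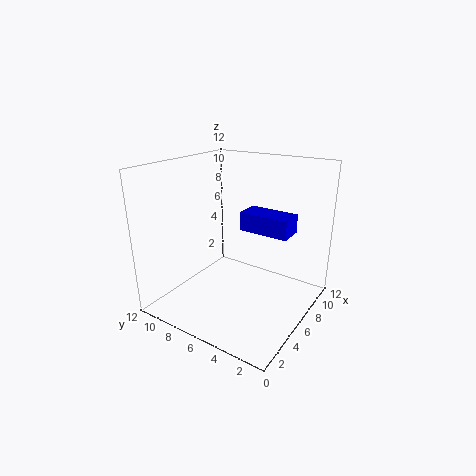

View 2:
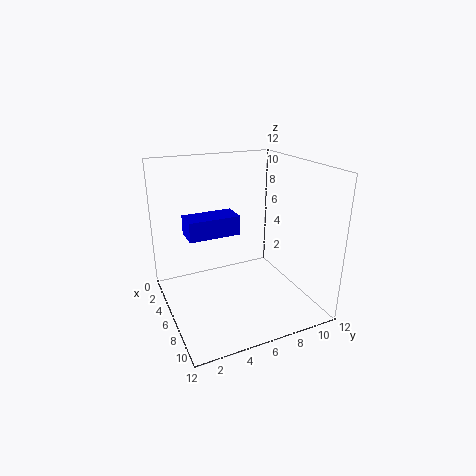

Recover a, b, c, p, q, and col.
a = 5.5, b = 1.5, c = 7, p = 2, q = 4, col = 'blue'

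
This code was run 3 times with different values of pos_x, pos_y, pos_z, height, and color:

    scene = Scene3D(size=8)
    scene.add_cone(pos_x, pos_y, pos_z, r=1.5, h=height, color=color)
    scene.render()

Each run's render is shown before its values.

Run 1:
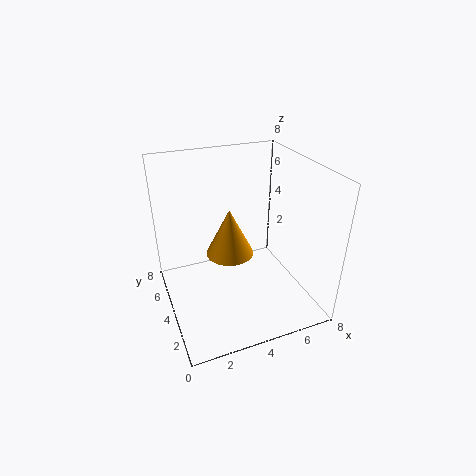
pos_x = 4.25, pos_y = 6, pos_z = 1.75, height = 3, color = 'orange'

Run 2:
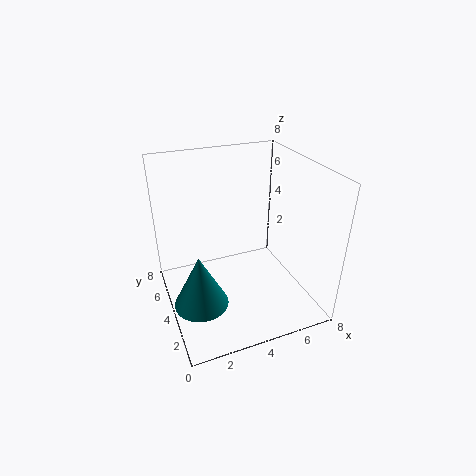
pos_x = 1.5, pos_y = 3.25, pos_z = 0.75, height = 3, color = 'teal'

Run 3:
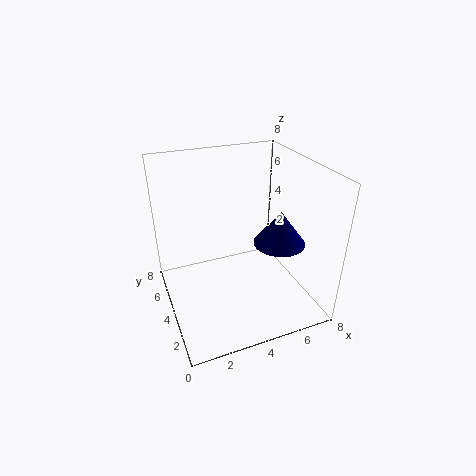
pos_x = 6.5, pos_y = 3.75, pos_z = 3.25, height = 2, color = 'navy'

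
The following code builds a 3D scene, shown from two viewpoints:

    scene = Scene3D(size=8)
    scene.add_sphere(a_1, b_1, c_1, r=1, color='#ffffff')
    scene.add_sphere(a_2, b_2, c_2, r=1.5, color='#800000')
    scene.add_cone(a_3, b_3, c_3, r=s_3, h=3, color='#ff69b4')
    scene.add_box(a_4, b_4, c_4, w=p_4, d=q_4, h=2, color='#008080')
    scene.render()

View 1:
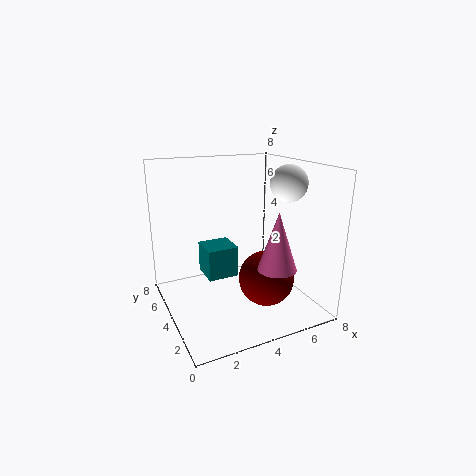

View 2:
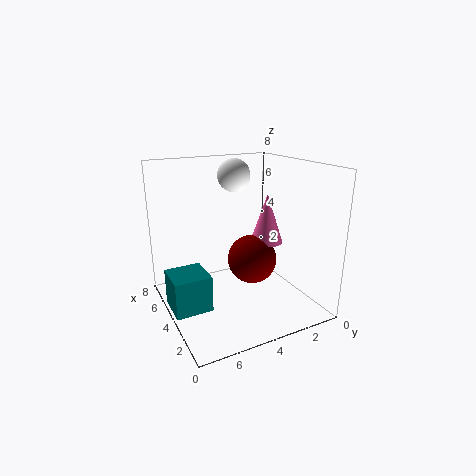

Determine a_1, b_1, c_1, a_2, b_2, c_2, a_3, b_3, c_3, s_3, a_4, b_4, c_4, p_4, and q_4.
a_1 = 6.5, b_1 = 3, c_1 = 7, a_2 = 5, b_2 = 2.5, c_2 = 2, a_3 = 5, b_3 = 1.5, c_3 = 3, s_3 = 1, a_4 = 3, b_4 = 6, c_4 = 0.5, p_4 = 2, q_4 = 2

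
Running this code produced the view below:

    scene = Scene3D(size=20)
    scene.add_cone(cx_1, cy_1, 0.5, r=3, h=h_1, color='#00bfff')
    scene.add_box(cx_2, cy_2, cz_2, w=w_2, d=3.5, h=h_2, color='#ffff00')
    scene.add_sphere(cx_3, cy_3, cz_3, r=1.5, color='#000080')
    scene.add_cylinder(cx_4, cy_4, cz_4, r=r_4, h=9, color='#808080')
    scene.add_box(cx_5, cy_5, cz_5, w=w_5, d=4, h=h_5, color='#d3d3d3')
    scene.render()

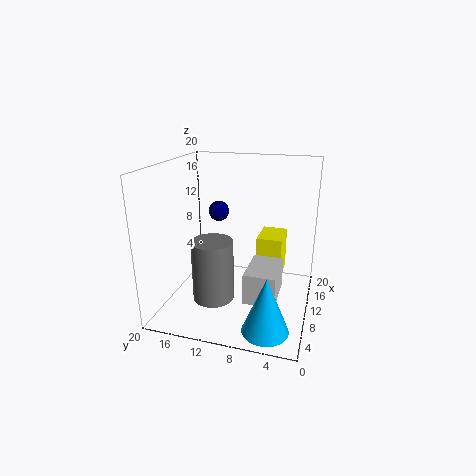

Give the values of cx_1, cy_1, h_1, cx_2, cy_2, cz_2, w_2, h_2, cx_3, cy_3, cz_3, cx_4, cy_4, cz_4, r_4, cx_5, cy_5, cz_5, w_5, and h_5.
cx_1 = 3.5; cy_1 = 4.5; h_1 = 7.5; cx_2 = 10.5; cy_2 = 4; cz_2 = 4; w_2 = 5; h_2 = 6; cx_3 = 13.5; cy_3 = 14; cz_3 = 12.5; cx_4 = 9; cy_4 = 13.5; cz_4 = 0.5; r_4 = 3; cx_5 = 3.5; cy_5 = 3.5; cz_5 = 4; w_5 = 6; h_5 = 4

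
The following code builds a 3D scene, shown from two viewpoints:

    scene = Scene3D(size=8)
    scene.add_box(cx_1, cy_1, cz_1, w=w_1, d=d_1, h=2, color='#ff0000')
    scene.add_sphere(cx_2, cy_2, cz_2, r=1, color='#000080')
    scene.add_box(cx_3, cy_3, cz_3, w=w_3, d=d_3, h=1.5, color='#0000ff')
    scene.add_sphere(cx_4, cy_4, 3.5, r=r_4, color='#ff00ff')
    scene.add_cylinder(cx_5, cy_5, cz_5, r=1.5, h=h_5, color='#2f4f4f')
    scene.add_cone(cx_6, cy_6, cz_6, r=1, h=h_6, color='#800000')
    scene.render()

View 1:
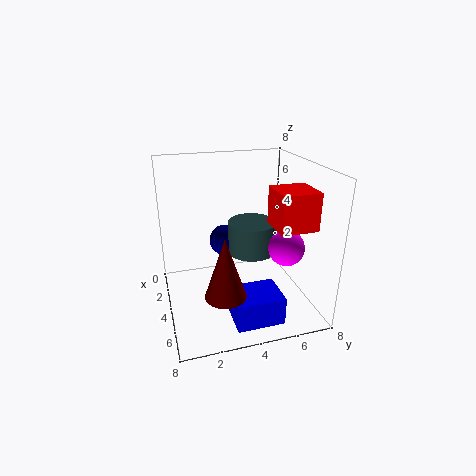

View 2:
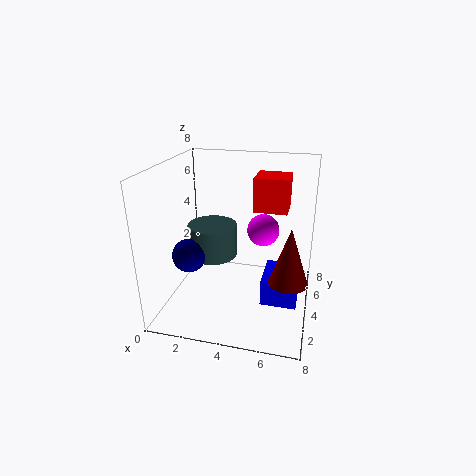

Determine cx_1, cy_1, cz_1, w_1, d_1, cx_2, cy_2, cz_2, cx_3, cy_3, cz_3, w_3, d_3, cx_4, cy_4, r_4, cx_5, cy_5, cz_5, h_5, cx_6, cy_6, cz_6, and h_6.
cx_1 = 4.5, cy_1 = 5.5, cz_1 = 5, w_1 = 2, d_1 = 2, cx_2 = 1, cy_2 = 4, cz_2 = 2.5, cx_3 = 5.5, cy_3 = 3, cz_3 = 0.5, w_3 = 2, d_3 = 2.5, cx_4 = 5, cy_4 = 6.5, r_4 = 1, cx_5 = 2, cy_5 = 5.5, cz_5 = 2, h_5 = 2, cx_6 = 7, cy_6 = 2.5, cz_6 = 2.5, h_6 = 3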